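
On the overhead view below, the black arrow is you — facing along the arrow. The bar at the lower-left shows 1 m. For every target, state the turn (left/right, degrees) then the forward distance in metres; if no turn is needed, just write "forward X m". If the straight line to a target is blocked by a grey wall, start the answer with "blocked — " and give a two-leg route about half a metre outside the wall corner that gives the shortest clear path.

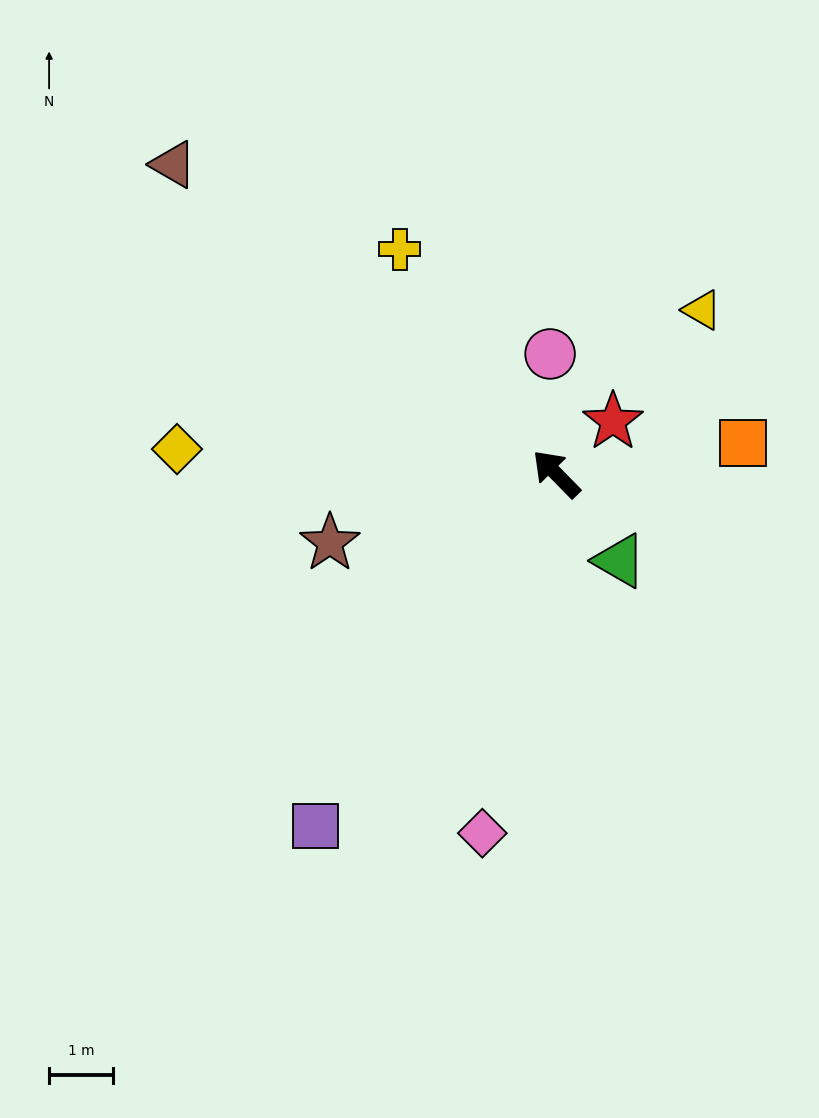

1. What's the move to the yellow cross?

turn right 10°, forward 4.3 m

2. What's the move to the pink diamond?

turn left 124°, forward 5.8 m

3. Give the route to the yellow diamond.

turn left 42°, forward 6.0 m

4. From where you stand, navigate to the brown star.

turn left 63°, forward 3.7 m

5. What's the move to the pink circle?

turn right 42°, forward 1.9 m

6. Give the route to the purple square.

turn left 101°, forward 6.7 m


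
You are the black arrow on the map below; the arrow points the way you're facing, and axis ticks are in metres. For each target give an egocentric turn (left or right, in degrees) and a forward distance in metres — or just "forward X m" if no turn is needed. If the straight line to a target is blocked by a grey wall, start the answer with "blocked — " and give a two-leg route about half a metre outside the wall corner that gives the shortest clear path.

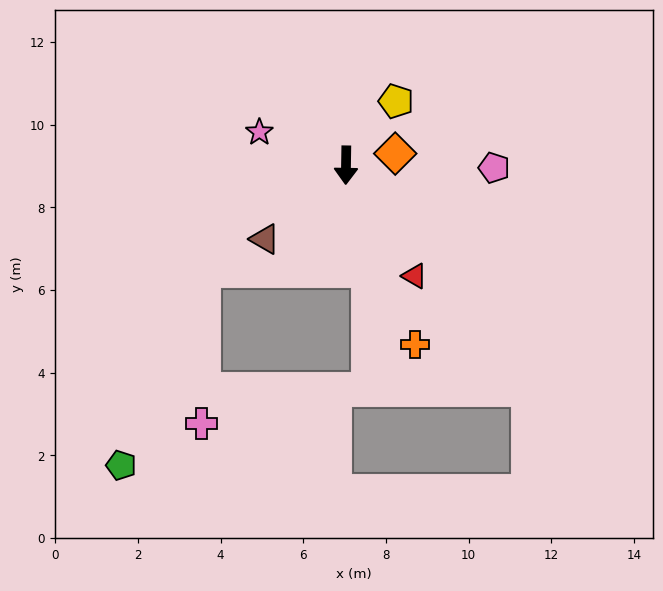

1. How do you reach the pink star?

turn right 110°, forward 2.2 m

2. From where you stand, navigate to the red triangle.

turn left 33°, forward 3.2 m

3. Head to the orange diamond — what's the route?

turn left 104°, forward 1.2 m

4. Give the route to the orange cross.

turn left 22°, forward 4.6 m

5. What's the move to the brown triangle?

turn right 47°, forward 2.7 m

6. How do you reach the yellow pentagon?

turn left 143°, forward 2.0 m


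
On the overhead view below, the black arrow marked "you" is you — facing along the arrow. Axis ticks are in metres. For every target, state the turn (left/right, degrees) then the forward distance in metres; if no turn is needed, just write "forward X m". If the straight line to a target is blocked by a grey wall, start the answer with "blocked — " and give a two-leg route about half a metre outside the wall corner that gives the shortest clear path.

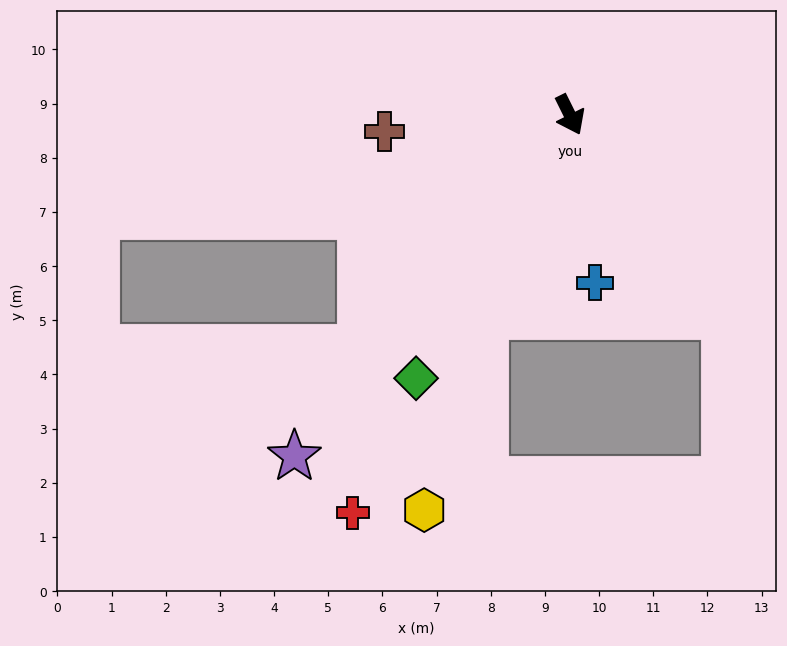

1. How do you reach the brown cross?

turn right 111°, forward 3.4 m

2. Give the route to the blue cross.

turn right 18°, forward 3.1 m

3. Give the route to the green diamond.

turn right 57°, forward 5.6 m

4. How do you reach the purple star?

turn right 65°, forward 8.1 m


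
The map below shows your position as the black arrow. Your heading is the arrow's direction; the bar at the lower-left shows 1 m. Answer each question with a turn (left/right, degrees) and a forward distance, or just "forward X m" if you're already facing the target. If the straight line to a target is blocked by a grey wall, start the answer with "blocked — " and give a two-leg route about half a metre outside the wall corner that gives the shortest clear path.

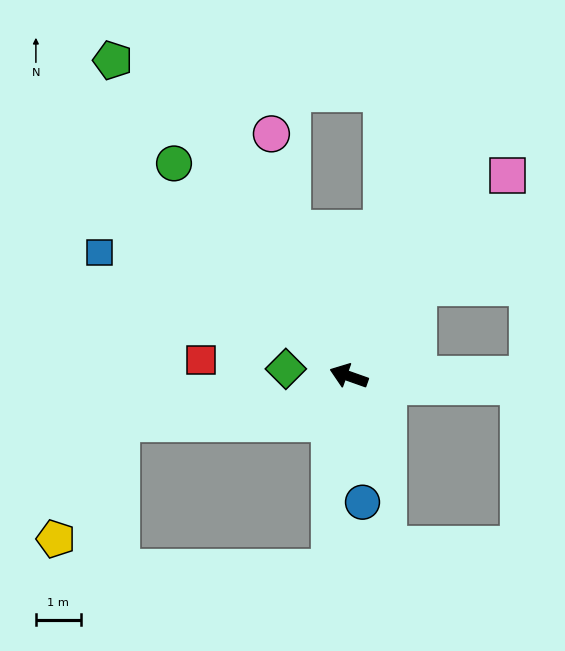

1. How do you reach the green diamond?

turn left 13°, forward 1.4 m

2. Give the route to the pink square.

turn right 109°, forward 5.7 m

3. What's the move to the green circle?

turn right 31°, forward 6.2 m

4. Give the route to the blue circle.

turn left 116°, forward 2.8 m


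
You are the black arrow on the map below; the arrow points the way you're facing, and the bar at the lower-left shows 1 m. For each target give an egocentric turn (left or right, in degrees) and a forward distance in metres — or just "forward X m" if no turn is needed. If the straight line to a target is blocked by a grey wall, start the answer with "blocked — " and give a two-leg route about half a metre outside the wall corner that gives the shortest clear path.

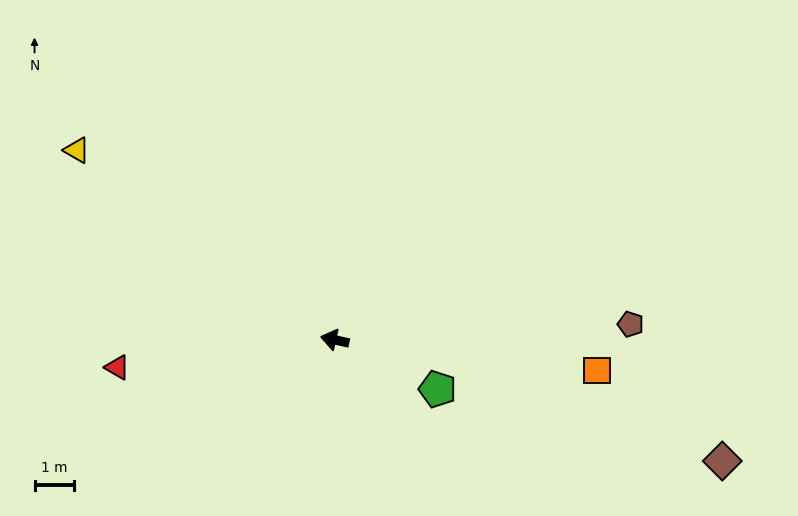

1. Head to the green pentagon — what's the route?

turn left 167°, forward 2.9 m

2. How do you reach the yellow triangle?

turn right 24°, forward 8.2 m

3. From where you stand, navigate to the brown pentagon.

turn right 165°, forward 7.6 m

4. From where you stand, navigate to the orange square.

turn right 174°, forward 6.7 m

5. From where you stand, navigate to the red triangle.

turn left 20°, forward 5.6 m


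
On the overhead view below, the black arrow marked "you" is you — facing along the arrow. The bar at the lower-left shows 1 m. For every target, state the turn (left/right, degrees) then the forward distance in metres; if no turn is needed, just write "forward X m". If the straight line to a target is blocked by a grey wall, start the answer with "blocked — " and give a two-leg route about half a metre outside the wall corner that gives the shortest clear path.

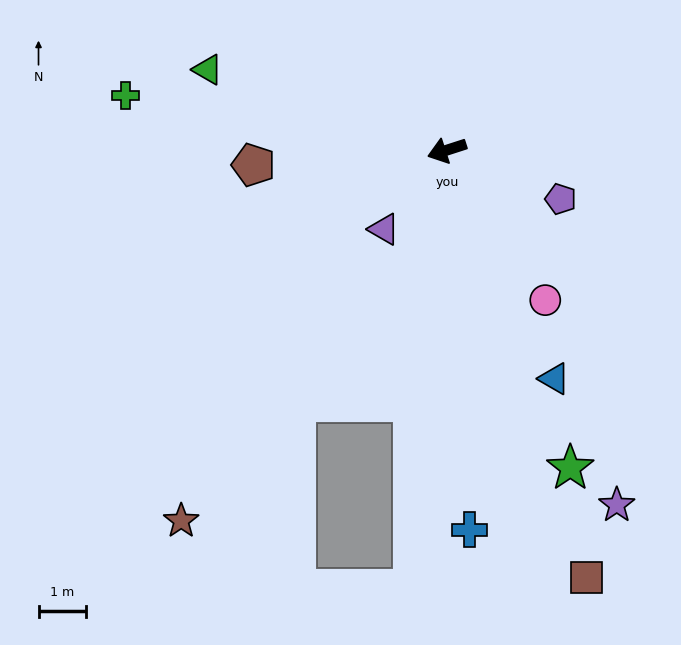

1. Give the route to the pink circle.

turn left 105°, forward 3.8 m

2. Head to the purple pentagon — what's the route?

turn left 139°, forward 2.6 m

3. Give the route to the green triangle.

turn right 37°, forward 5.3 m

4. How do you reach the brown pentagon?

turn right 14°, forward 4.1 m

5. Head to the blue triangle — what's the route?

turn left 97°, forward 5.3 m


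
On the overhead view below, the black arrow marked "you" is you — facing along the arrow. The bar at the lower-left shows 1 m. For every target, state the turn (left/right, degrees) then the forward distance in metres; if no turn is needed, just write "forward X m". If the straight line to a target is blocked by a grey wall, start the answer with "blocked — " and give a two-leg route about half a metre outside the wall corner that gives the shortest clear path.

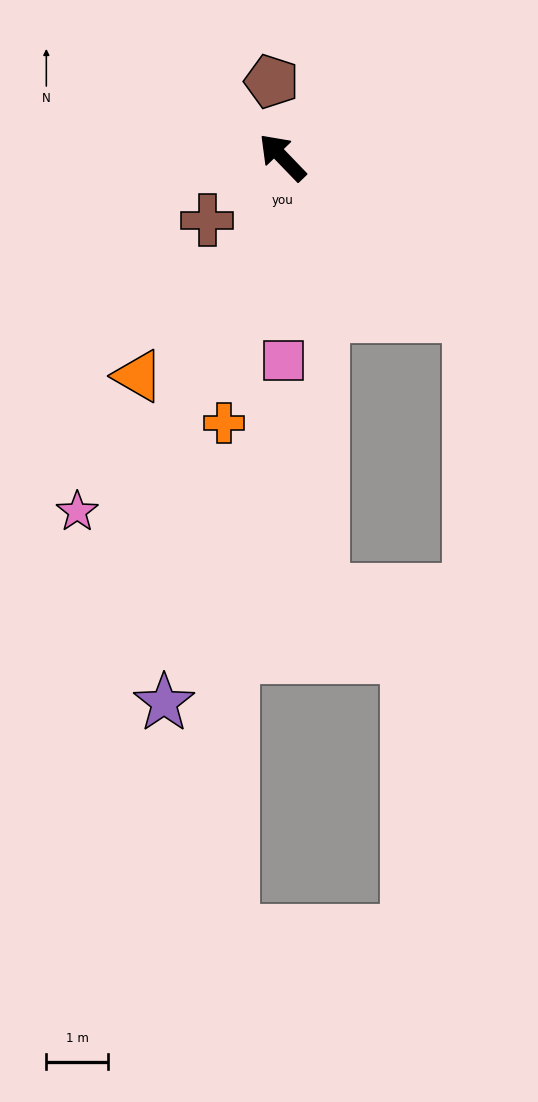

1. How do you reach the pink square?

turn left 136°, forward 3.3 m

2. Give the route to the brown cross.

turn left 86°, forward 1.6 m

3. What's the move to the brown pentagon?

turn right 36°, forward 1.2 m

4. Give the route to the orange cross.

turn left 124°, forward 4.4 m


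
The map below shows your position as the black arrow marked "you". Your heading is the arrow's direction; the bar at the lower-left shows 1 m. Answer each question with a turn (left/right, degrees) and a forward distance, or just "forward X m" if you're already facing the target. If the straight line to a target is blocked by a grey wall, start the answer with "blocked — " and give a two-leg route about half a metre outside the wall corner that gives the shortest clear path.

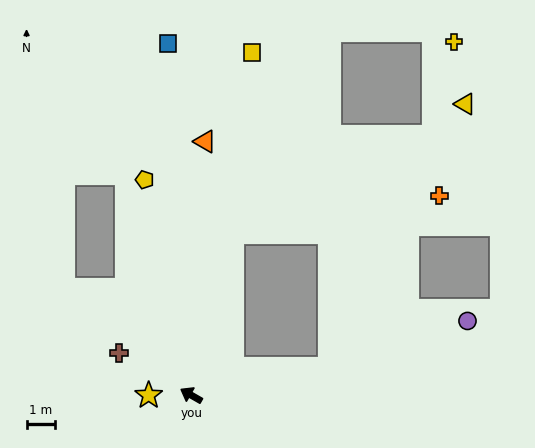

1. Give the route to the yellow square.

turn right 70°, forward 12.3 m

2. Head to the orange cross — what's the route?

blocked — turn right 75°, forward 6.0 m, then turn right 65°, forward 7.4 m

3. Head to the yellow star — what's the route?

turn left 30°, forward 1.5 m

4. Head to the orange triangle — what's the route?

turn right 63°, forward 9.0 m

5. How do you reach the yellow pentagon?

turn right 48°, forward 7.8 m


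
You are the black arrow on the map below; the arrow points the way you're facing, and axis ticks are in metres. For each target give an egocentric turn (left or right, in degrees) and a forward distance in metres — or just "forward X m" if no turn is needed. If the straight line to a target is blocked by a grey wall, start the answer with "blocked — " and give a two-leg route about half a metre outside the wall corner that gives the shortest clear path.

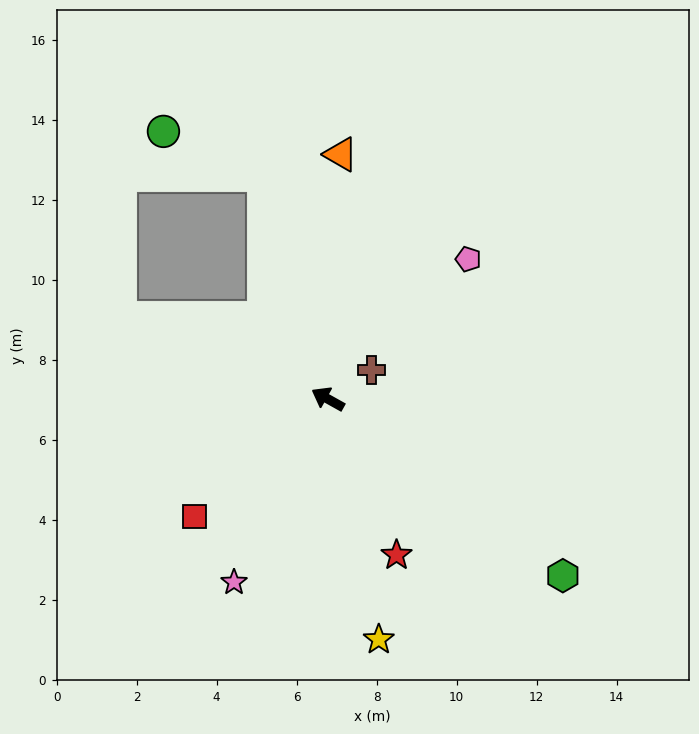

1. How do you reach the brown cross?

turn right 117°, forward 1.3 m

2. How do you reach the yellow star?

turn left 131°, forward 6.1 m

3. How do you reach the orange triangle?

turn right 64°, forward 6.1 m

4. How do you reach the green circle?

blocked — turn right 45°, forward 5.8 m, then turn left 51°, forward 2.7 m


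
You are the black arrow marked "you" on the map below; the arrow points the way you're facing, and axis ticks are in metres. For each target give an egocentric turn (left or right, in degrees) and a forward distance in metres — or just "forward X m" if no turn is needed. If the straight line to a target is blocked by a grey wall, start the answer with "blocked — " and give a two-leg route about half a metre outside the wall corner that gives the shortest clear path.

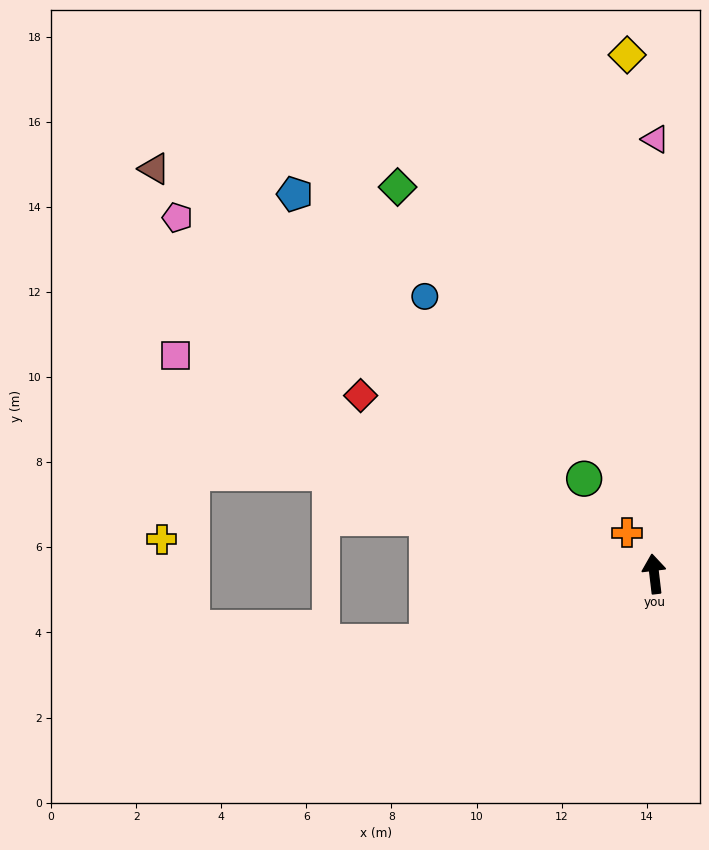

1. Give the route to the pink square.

turn left 59°, forward 12.4 m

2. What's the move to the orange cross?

turn left 26°, forward 1.2 m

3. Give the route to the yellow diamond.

turn right 4°, forward 12.2 m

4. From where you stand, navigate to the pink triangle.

turn right 7°, forward 10.2 m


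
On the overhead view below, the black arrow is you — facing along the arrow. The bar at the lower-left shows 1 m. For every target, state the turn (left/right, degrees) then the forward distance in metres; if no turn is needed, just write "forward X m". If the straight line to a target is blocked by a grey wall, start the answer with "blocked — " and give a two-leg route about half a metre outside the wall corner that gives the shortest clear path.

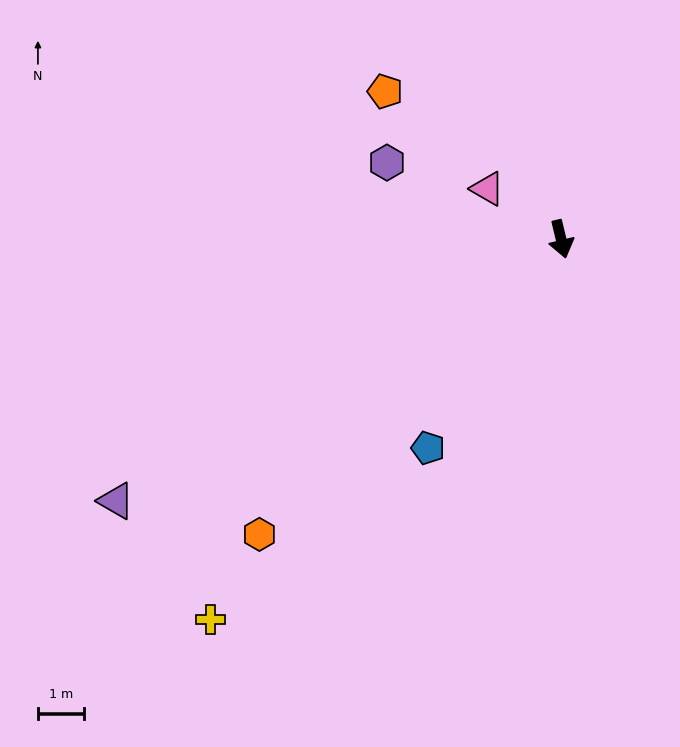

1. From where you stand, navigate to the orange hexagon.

turn right 59°, forward 9.1 m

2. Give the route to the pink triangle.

turn right 138°, forward 1.9 m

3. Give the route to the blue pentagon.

turn right 46°, forward 5.3 m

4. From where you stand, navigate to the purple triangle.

turn right 73°, forward 11.1 m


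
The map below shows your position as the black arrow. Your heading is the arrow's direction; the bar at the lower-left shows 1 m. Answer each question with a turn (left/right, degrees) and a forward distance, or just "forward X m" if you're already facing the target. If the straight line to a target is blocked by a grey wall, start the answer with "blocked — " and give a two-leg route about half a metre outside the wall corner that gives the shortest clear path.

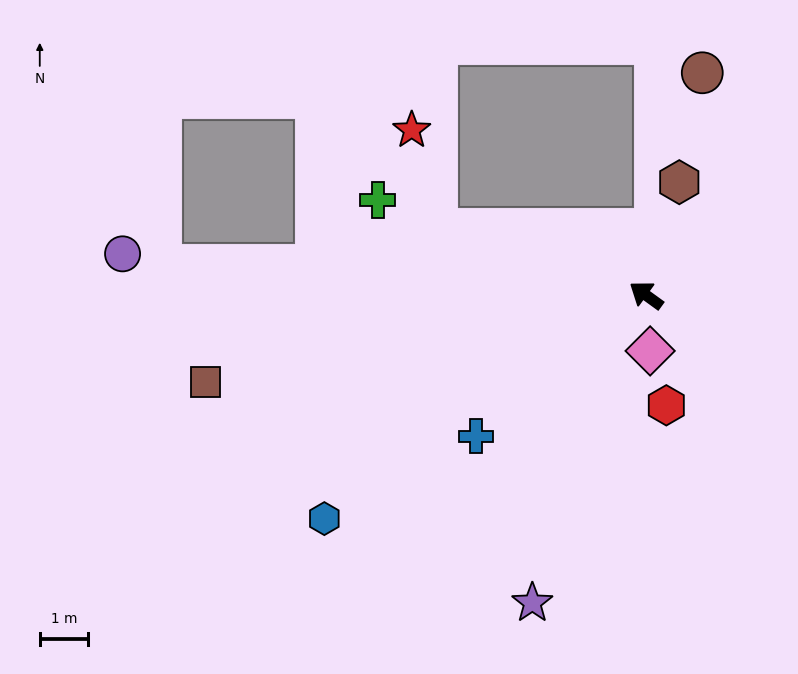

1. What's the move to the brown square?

turn left 47°, forward 9.3 m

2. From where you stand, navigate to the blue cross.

turn left 76°, forward 4.6 m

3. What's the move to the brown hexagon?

turn right 70°, forward 2.4 m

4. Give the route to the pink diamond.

turn left 130°, forward 1.2 m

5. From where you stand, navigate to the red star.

blocked — turn left 18°, forward 4.5 m, then turn right 58°, forward 2.1 m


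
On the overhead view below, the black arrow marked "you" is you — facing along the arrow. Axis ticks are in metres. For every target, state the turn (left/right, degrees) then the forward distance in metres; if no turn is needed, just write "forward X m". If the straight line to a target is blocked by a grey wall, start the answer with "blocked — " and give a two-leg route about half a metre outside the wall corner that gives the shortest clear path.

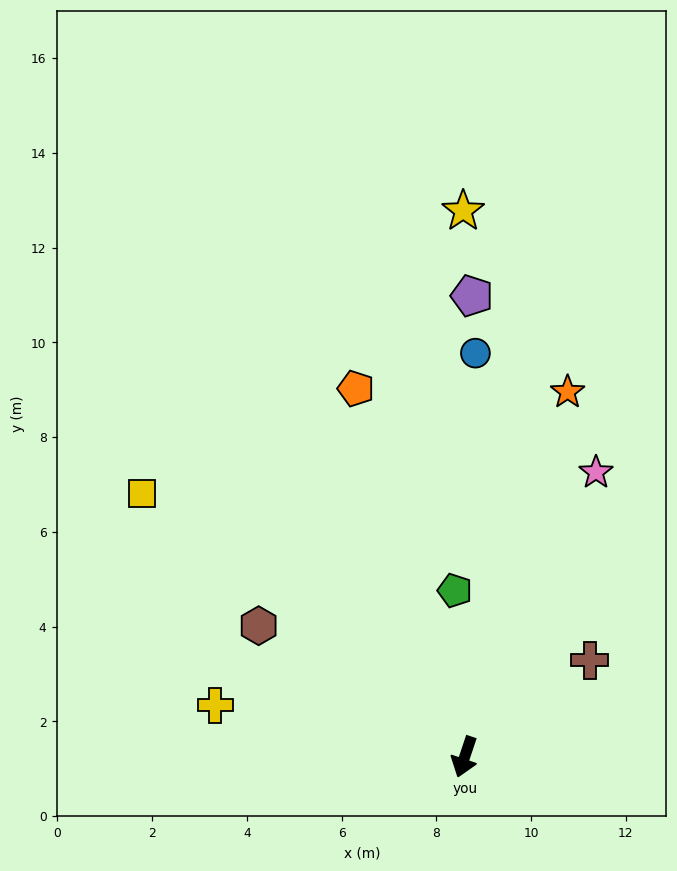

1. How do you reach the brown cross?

turn left 146°, forward 3.3 m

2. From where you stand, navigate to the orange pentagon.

turn right 145°, forward 8.1 m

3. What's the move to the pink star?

turn left 174°, forward 6.6 m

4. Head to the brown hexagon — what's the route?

turn right 104°, forward 5.2 m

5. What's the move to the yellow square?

turn right 111°, forward 8.8 m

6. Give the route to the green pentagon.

turn right 158°, forward 3.5 m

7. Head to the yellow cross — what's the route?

turn right 83°, forward 5.4 m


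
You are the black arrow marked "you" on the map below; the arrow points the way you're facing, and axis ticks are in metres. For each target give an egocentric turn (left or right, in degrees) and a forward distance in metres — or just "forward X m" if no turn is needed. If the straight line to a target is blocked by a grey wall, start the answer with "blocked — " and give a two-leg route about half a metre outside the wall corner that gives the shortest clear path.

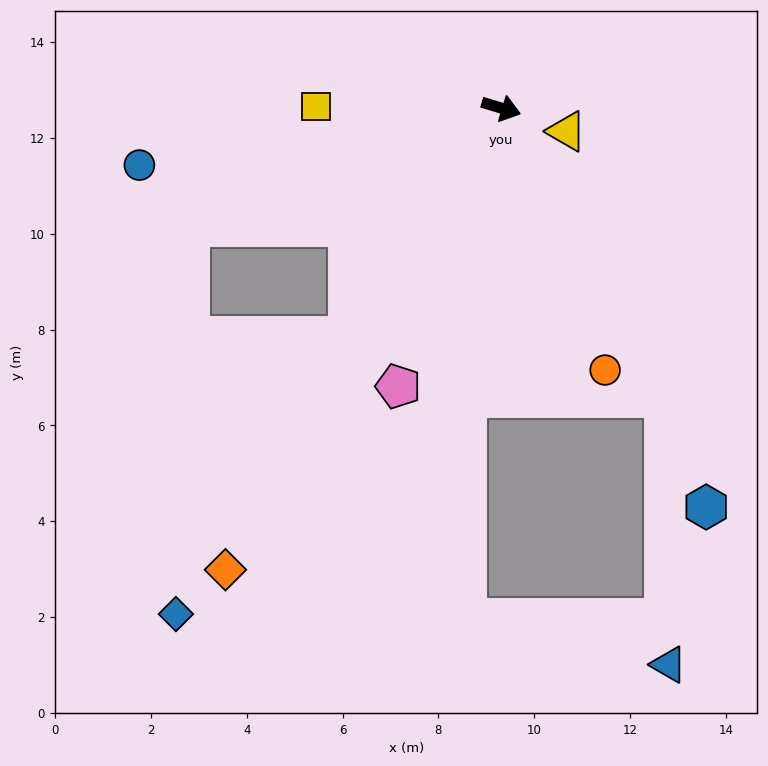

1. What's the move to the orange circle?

turn right 51°, forward 5.9 m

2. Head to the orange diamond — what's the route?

turn right 104°, forward 11.2 m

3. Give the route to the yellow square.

turn right 164°, forward 3.9 m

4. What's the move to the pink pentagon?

turn right 93°, forward 6.2 m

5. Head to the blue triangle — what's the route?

blocked — turn right 44°, forward 6.9 m, then turn right 28°, forward 5.6 m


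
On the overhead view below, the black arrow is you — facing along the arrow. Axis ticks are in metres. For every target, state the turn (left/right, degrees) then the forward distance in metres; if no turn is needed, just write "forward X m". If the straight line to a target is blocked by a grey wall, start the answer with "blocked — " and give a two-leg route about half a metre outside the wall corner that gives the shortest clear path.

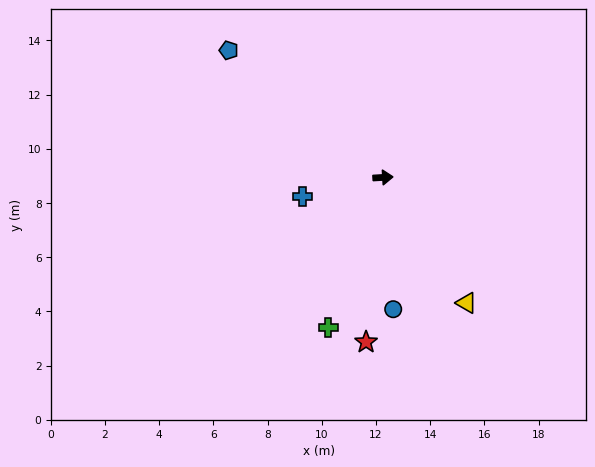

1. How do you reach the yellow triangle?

turn right 60°, forward 5.6 m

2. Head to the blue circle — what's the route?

turn right 89°, forward 4.9 m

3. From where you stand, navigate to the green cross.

turn right 113°, forward 5.9 m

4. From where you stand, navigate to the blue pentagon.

turn left 137°, forward 7.4 m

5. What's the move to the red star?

turn right 99°, forward 6.1 m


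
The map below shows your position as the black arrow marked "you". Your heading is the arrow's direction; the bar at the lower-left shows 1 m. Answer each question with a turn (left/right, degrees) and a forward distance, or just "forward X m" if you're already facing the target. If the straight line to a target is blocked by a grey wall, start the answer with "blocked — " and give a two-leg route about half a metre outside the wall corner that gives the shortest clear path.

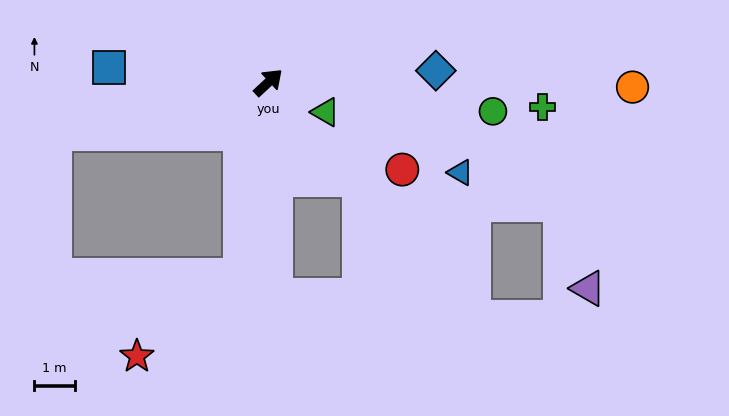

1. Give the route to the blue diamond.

turn right 39°, forward 4.2 m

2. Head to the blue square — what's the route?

turn left 132°, forward 4.0 m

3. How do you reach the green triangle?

turn right 70°, forward 1.6 m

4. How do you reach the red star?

blocked — turn right 141°, forward 4.8 m, then turn right 44°, forward 3.2 m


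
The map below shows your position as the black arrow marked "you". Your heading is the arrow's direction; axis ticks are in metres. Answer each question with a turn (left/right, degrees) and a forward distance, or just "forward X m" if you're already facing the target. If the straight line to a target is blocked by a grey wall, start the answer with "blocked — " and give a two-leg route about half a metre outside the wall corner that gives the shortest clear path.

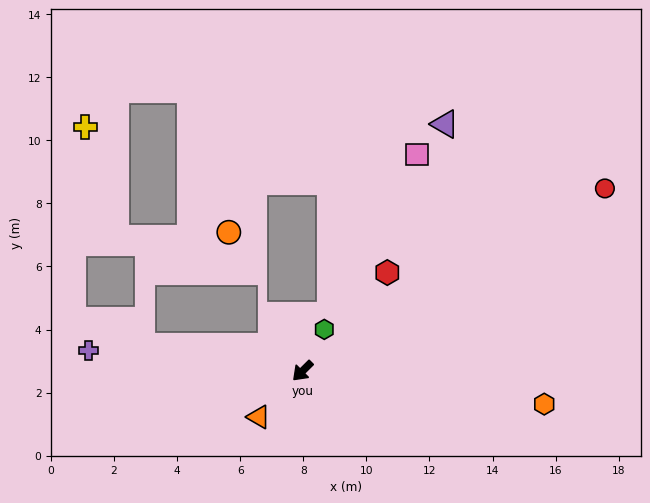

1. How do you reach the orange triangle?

forward 2.0 m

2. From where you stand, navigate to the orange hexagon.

turn left 127°, forward 7.7 m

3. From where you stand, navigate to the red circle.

turn left 166°, forward 11.2 m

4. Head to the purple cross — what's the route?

turn right 50°, forward 6.8 m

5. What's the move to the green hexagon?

turn right 162°, forward 1.5 m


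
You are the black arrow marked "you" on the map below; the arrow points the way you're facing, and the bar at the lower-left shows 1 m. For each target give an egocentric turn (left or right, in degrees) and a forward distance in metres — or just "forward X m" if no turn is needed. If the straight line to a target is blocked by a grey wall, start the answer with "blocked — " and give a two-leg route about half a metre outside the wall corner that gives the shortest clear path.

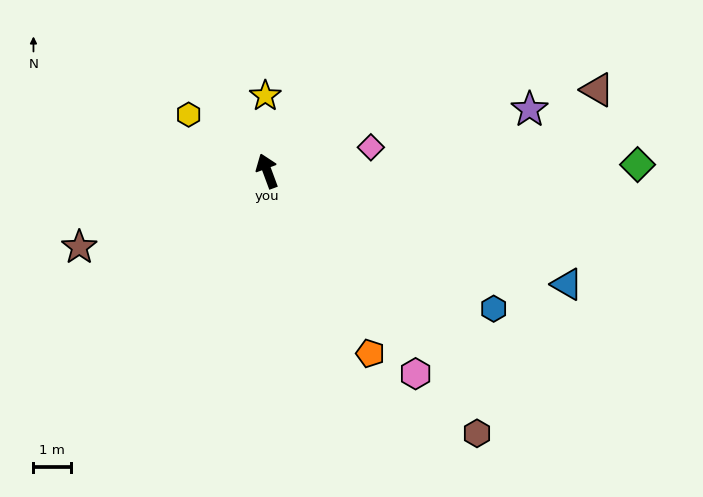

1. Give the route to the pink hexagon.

turn right 164°, forward 6.6 m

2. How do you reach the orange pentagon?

turn right 171°, forward 5.5 m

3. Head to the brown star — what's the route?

turn left 92°, forward 5.3 m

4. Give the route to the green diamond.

turn right 109°, forward 9.8 m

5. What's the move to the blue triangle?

turn right 131°, forward 8.5 m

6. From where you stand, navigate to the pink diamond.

turn right 97°, forward 2.8 m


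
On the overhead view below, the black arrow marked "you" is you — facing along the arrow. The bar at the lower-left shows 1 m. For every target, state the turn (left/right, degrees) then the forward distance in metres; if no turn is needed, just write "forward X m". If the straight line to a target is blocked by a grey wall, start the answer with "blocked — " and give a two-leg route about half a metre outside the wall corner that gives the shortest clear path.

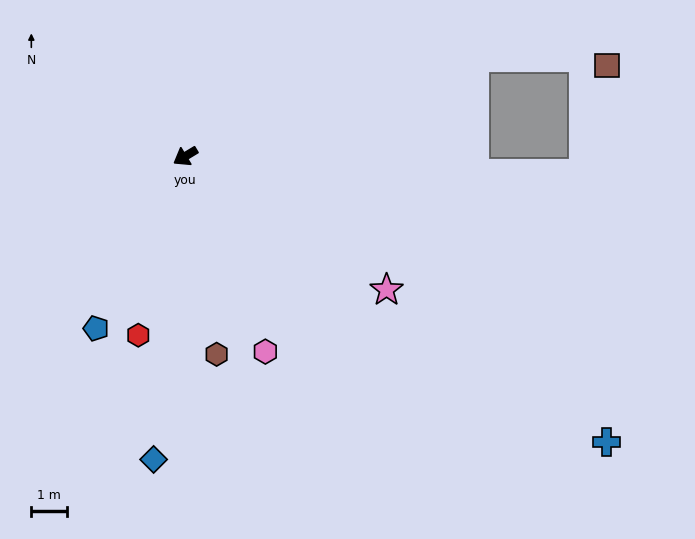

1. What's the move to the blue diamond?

turn left 53°, forward 8.5 m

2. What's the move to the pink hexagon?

turn left 81°, forward 5.9 m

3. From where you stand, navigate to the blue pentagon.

turn left 31°, forward 5.4 m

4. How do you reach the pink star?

turn left 115°, forward 6.7 m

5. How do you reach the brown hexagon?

turn left 68°, forward 5.6 m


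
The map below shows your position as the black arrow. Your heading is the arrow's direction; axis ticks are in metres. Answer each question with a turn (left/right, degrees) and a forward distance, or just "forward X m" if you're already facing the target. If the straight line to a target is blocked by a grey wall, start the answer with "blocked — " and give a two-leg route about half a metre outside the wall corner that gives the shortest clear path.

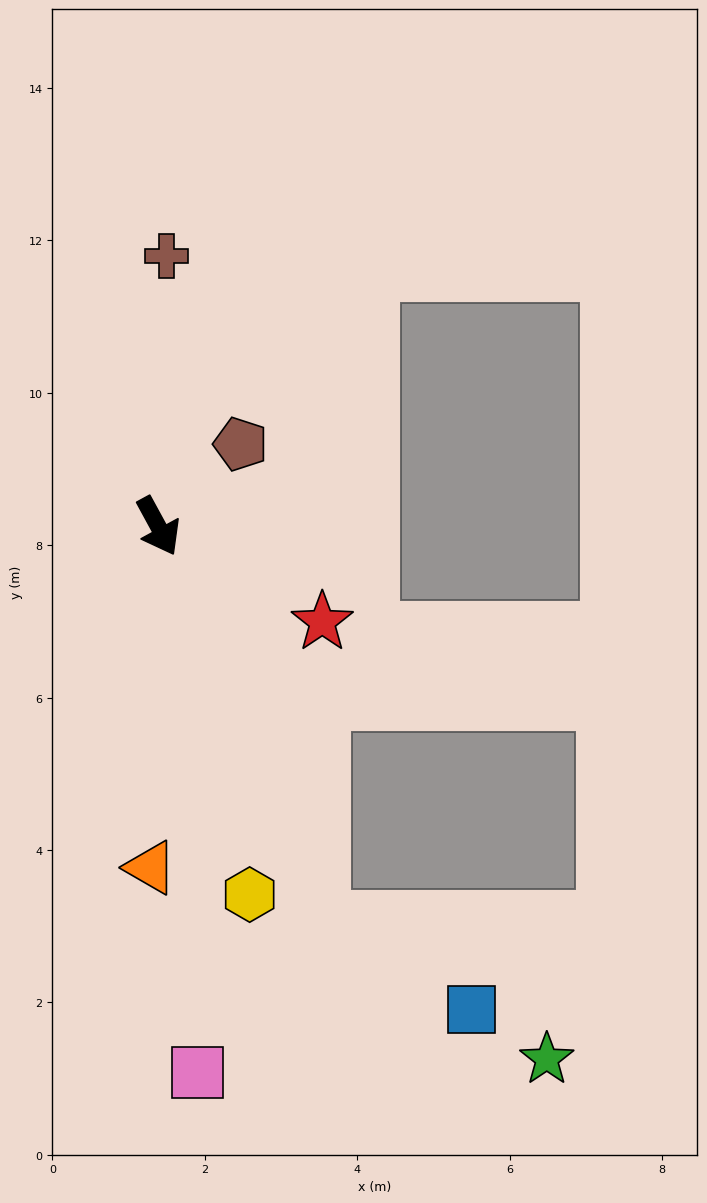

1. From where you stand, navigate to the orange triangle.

turn right 30°, forward 4.5 m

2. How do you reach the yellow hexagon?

turn right 15°, forward 5.0 m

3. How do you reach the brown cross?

turn left 150°, forward 3.6 m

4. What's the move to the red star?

turn left 31°, forward 2.5 m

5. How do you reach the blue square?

blocked — turn right 7°, forward 5.6 m, then turn left 39°, forward 2.3 m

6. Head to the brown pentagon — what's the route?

turn left 106°, forward 1.5 m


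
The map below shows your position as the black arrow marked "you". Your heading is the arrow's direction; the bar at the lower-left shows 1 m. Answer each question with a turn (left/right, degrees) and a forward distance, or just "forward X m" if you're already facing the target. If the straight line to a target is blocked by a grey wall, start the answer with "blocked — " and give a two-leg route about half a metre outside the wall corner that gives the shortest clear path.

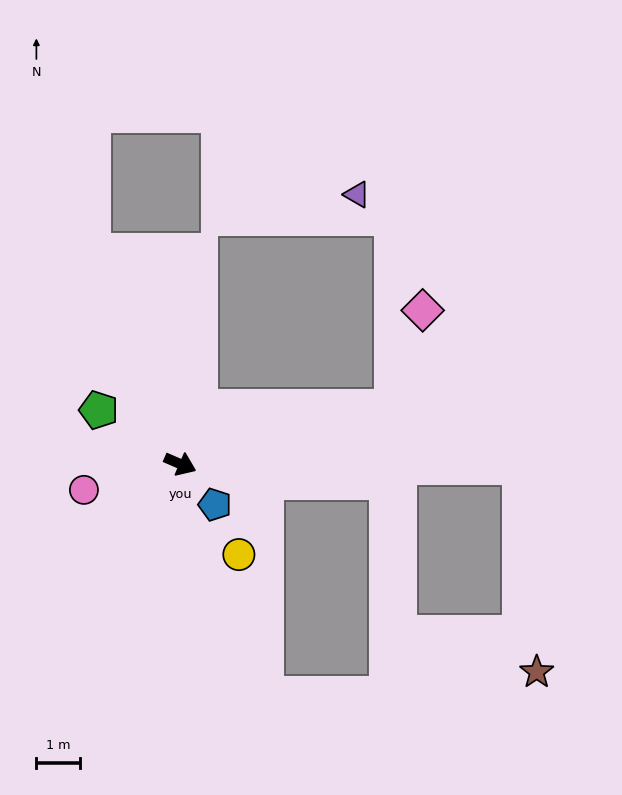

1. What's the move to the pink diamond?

blocked — turn left 38°, forward 5.0 m, then turn left 58°, forward 2.3 m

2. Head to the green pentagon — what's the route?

turn left 170°, forward 2.2 m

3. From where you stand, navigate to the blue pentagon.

turn right 26°, forward 1.2 m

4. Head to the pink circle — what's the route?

turn right 142°, forward 2.3 m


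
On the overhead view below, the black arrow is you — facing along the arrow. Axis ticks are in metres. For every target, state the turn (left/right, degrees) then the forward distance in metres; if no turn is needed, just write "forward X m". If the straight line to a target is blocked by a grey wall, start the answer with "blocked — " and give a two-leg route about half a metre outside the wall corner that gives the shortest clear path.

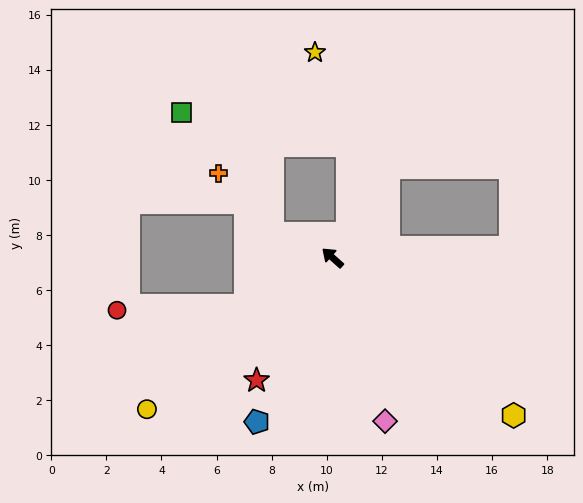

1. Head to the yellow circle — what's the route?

turn left 81°, forward 8.7 m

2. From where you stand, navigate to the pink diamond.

turn left 150°, forward 6.2 m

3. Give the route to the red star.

turn left 100°, forward 5.2 m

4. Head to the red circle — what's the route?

blocked — turn left 71°, forward 3.6 m, then turn right 27°, forward 4.7 m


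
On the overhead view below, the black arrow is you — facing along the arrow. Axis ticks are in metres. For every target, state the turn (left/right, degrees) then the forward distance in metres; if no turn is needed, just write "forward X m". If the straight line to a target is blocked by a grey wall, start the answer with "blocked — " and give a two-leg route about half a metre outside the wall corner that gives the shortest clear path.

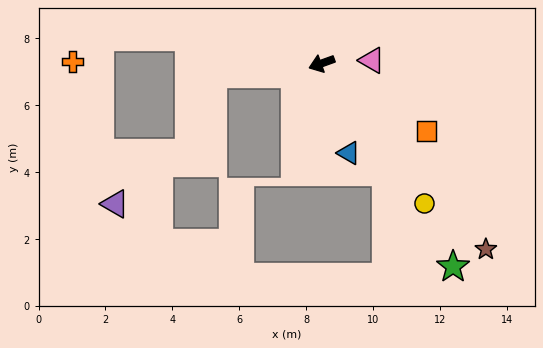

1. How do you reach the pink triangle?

turn left 164°, forward 1.5 m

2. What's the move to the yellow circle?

turn left 106°, forward 5.2 m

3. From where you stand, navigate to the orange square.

turn left 127°, forward 3.7 m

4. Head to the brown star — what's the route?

turn left 112°, forward 7.4 m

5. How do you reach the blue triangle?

turn left 87°, forward 2.8 m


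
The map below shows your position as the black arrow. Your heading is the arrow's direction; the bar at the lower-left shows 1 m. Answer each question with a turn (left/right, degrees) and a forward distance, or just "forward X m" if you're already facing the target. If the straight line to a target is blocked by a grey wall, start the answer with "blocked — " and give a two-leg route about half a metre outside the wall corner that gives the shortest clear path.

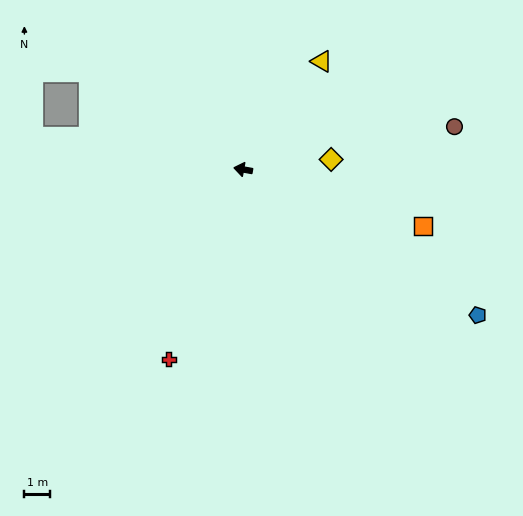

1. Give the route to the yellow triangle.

turn right 116°, forward 5.2 m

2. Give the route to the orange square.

turn left 173°, forward 7.3 m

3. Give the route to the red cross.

turn left 79°, forward 7.9 m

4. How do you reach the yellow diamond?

turn right 163°, forward 3.4 m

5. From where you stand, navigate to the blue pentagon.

turn left 158°, forward 10.6 m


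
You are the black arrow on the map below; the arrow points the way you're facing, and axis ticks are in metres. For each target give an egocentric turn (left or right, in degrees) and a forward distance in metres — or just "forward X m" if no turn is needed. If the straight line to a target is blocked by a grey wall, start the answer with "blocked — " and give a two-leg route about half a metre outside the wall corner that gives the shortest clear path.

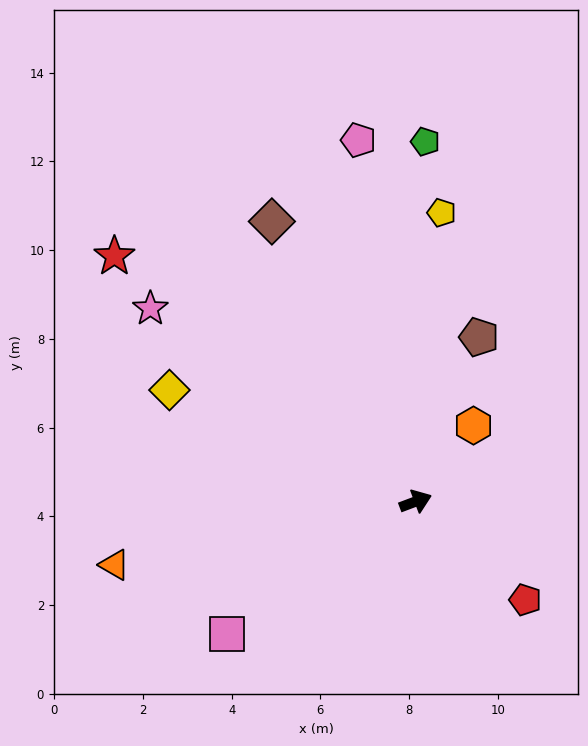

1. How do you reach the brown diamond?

turn left 97°, forward 7.1 m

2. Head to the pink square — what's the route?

turn right 166°, forward 5.2 m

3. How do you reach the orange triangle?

turn left 171°, forward 6.9 m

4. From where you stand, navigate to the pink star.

turn left 123°, forward 7.4 m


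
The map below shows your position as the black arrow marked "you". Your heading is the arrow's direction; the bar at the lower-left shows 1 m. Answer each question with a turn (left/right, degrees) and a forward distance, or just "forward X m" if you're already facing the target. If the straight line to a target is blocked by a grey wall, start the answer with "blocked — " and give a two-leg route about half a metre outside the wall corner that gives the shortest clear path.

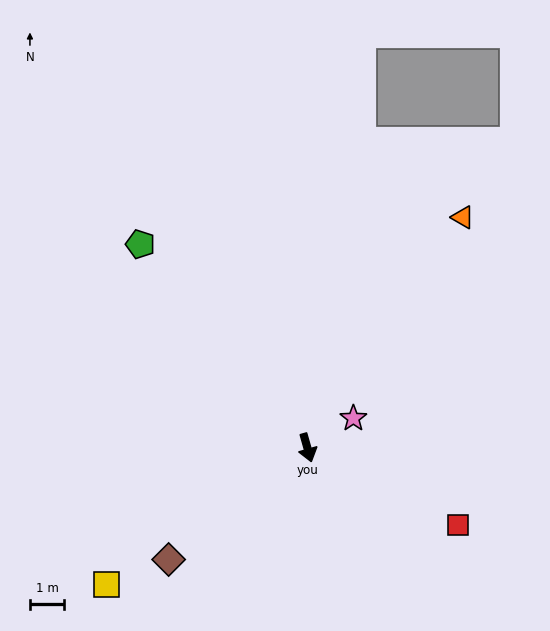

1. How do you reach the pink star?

turn left 107°, forward 1.6 m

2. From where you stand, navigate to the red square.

turn left 47°, forward 5.0 m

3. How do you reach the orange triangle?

turn left 130°, forward 8.1 m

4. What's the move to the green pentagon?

turn right 156°, forward 7.7 m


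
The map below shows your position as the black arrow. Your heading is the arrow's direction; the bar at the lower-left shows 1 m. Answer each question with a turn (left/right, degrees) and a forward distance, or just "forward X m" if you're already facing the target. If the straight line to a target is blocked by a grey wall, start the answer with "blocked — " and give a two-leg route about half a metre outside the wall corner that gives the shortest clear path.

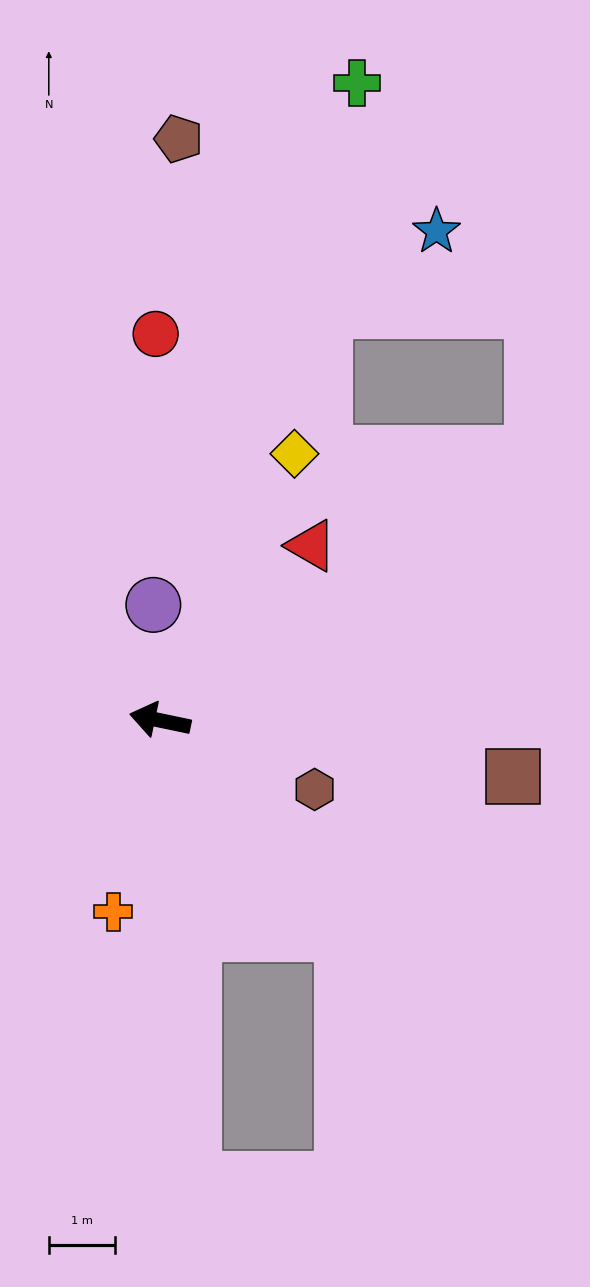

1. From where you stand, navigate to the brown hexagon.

turn left 168°, forward 2.6 m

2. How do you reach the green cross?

turn right 95°, forward 10.1 m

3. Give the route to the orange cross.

turn left 88°, forward 3.0 m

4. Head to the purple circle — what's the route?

turn right 75°, forward 1.7 m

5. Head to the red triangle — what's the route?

turn right 119°, forward 3.5 m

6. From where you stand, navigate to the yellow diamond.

turn right 105°, forward 4.5 m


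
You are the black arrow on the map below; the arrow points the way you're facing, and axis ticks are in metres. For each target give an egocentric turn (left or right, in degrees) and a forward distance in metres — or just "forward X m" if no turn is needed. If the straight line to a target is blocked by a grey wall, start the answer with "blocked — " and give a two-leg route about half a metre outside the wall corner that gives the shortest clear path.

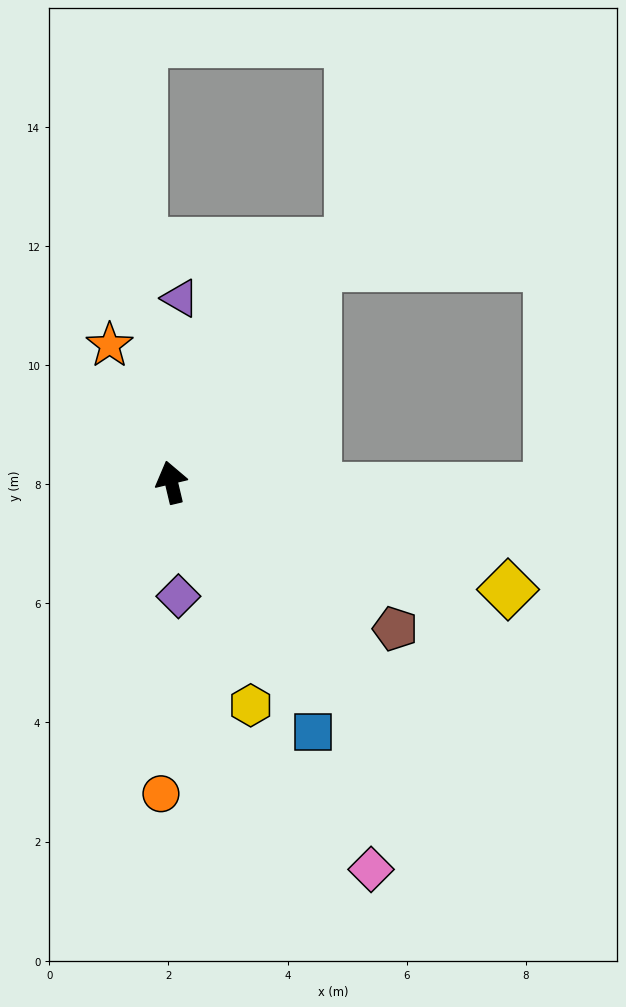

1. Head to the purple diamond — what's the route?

turn left 170°, forward 1.9 m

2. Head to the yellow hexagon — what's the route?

turn right 174°, forward 4.0 m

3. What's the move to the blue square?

turn right 164°, forward 4.8 m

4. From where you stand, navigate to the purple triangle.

turn right 16°, forward 3.1 m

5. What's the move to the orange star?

turn left 11°, forward 2.5 m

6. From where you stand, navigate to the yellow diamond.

turn right 121°, forward 5.9 m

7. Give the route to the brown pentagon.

turn right 137°, forward 4.5 m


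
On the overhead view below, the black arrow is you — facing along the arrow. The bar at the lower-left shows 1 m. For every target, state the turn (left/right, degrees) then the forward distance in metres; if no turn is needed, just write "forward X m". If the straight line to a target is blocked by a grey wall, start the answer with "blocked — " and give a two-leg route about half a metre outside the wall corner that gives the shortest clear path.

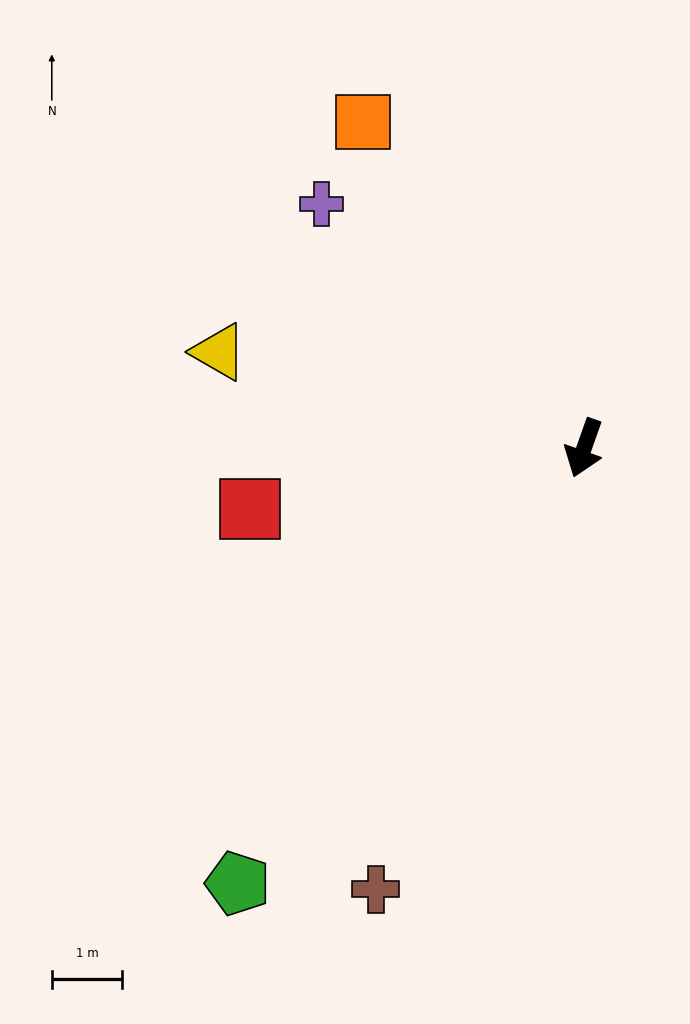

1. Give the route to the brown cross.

turn right 6°, forward 6.9 m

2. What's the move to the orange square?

turn right 126°, forward 5.6 m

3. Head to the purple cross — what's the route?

turn right 113°, forward 5.1 m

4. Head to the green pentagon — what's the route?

turn right 19°, forward 7.9 m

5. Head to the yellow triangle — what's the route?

turn right 85°, forward 5.3 m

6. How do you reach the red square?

turn right 60°, forward 4.8 m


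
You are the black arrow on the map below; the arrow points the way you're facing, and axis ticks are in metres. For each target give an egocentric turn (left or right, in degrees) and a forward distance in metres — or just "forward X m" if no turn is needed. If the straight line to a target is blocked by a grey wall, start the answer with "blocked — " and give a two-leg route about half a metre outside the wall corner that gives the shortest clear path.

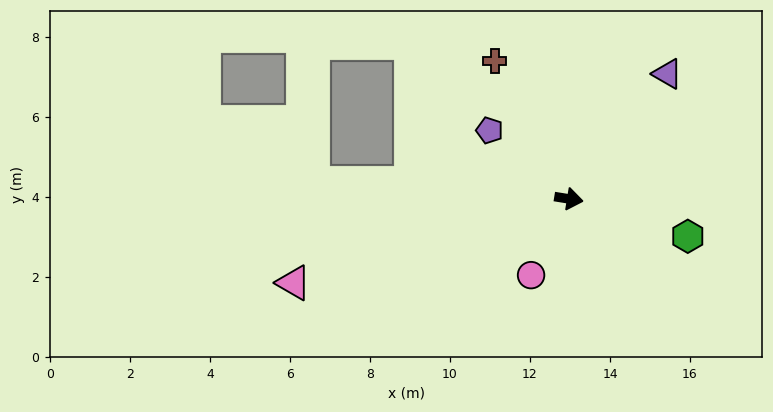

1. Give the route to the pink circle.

turn right 107°, forward 2.1 m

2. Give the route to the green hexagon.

turn right 8°, forward 3.1 m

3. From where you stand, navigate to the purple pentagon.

turn left 148°, forward 2.6 m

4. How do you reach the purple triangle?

turn left 61°, forward 4.0 m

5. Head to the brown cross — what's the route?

turn left 127°, forward 3.9 m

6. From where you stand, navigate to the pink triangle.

turn right 154°, forward 7.2 m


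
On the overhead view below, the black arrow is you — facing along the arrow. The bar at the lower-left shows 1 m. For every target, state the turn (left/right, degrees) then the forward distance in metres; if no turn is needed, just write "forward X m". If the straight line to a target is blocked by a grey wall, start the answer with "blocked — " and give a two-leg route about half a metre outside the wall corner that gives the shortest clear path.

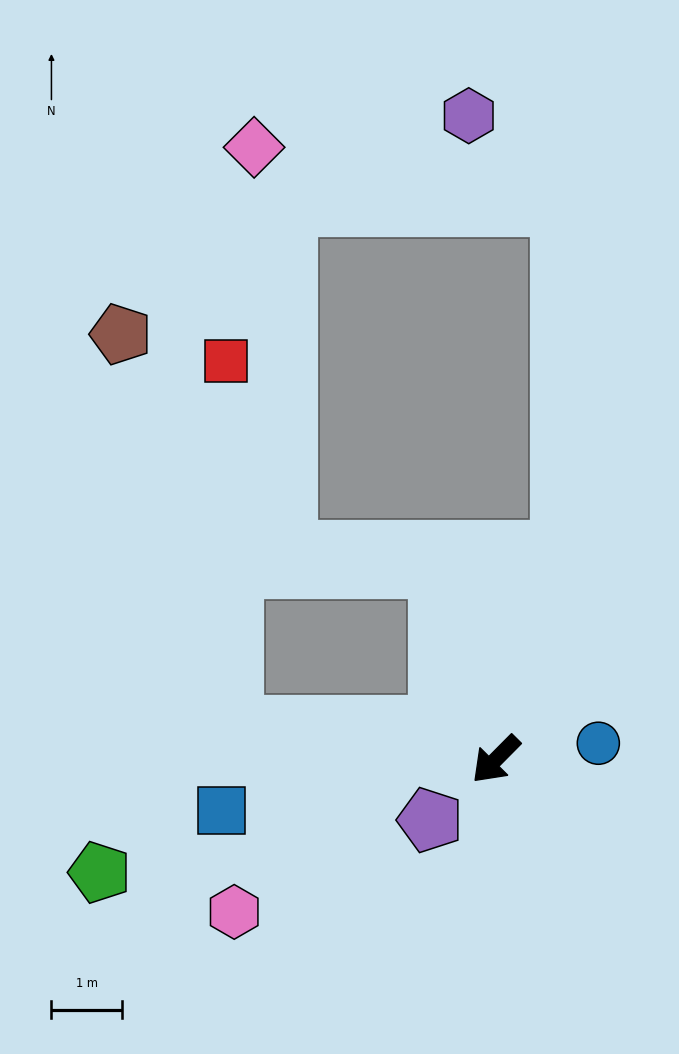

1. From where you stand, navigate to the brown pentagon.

blocked — turn right 53°, forward 3.8 m, then turn right 66°, forward 5.8 m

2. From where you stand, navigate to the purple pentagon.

turn right 3°, forward 1.3 m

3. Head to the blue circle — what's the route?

turn left 144°, forward 1.5 m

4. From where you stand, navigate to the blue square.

turn right 35°, forward 4.0 m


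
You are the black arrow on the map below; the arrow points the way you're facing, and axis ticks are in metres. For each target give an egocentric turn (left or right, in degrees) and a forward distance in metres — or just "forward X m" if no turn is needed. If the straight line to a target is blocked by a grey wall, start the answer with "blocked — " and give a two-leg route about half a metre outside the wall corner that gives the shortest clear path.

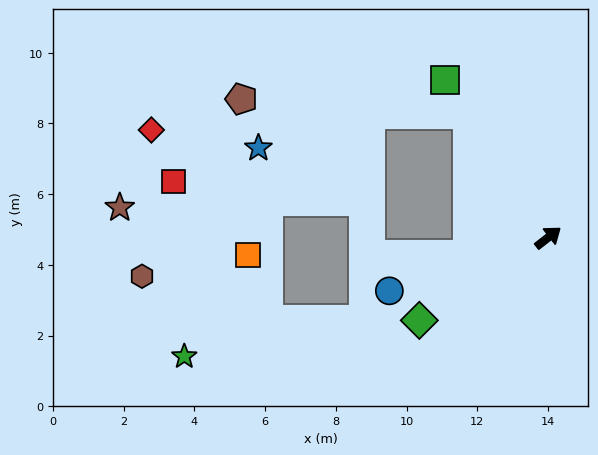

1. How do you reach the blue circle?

turn left 161°, forward 4.7 m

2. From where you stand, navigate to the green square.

turn left 85°, forward 5.3 m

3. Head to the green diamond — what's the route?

turn left 175°, forward 4.3 m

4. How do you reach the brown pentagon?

blocked — turn left 85°, forward 4.2 m, then turn left 53°, forward 6.4 m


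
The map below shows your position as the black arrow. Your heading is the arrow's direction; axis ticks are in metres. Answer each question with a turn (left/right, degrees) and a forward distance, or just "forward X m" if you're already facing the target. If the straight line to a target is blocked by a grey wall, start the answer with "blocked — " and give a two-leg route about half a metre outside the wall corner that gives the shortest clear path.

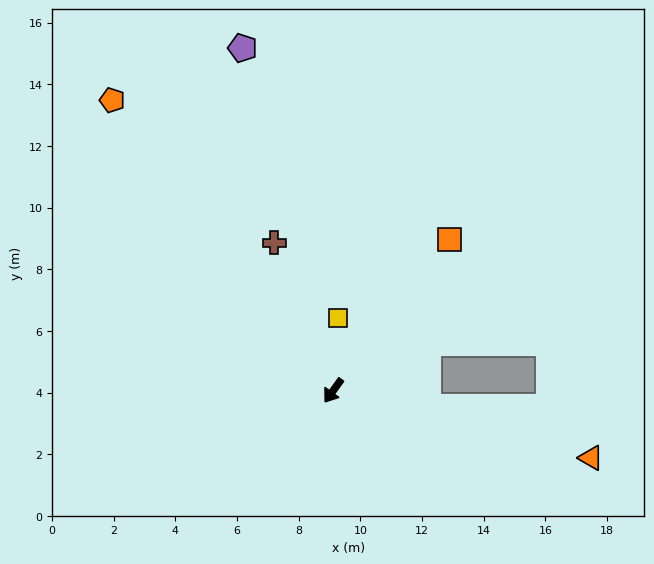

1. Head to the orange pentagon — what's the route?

turn right 107°, forward 11.8 m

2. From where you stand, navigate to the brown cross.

turn right 123°, forward 5.2 m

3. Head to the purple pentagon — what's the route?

turn right 130°, forward 11.5 m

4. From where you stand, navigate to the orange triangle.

turn left 111°, forward 8.6 m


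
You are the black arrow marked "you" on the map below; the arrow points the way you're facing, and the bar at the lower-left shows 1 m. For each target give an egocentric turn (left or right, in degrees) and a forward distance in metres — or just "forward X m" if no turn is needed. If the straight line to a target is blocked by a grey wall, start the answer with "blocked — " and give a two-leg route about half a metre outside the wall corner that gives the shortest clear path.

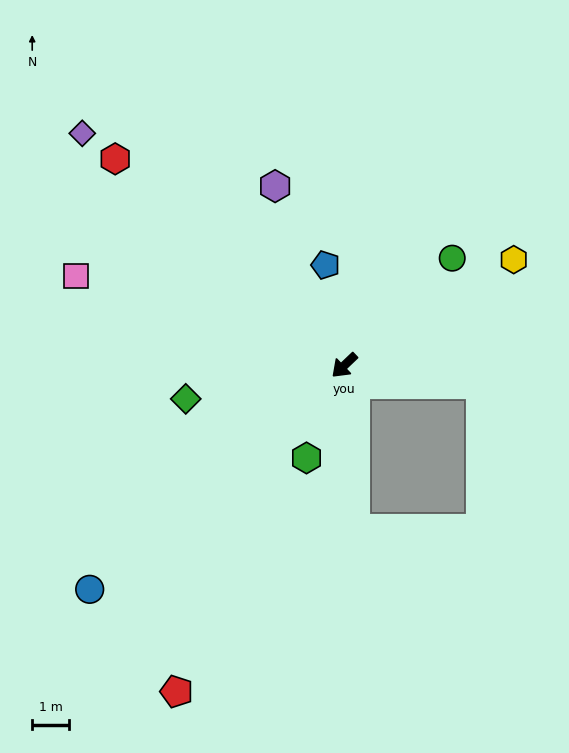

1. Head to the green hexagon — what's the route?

turn left 24°, forward 2.7 m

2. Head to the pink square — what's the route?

turn right 62°, forward 7.6 m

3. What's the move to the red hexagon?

turn right 86°, forward 8.3 m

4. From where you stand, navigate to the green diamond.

turn right 32°, forward 4.4 m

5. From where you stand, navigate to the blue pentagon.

turn right 123°, forward 2.7 m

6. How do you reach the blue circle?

turn right 2°, forward 9.1 m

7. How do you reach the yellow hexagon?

turn left 168°, forward 5.4 m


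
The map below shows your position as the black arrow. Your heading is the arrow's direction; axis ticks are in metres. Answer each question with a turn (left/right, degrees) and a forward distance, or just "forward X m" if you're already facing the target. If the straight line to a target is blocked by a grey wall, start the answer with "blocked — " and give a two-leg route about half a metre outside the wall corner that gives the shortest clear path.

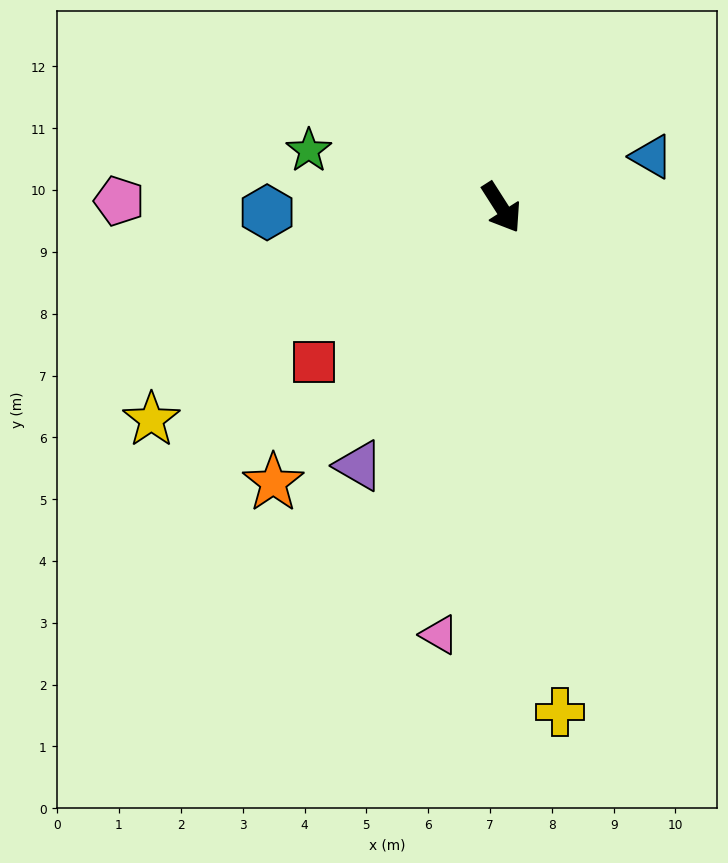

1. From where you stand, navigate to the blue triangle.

turn left 76°, forward 2.6 m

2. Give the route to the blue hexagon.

turn right 121°, forward 3.8 m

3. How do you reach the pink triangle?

turn right 41°, forward 7.0 m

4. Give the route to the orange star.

turn right 72°, forward 5.8 m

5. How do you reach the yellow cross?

turn right 26°, forward 8.2 m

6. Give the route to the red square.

turn right 83°, forward 3.9 m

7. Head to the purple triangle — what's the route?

turn right 61°, forward 4.8 m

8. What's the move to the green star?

turn right 139°, forward 3.2 m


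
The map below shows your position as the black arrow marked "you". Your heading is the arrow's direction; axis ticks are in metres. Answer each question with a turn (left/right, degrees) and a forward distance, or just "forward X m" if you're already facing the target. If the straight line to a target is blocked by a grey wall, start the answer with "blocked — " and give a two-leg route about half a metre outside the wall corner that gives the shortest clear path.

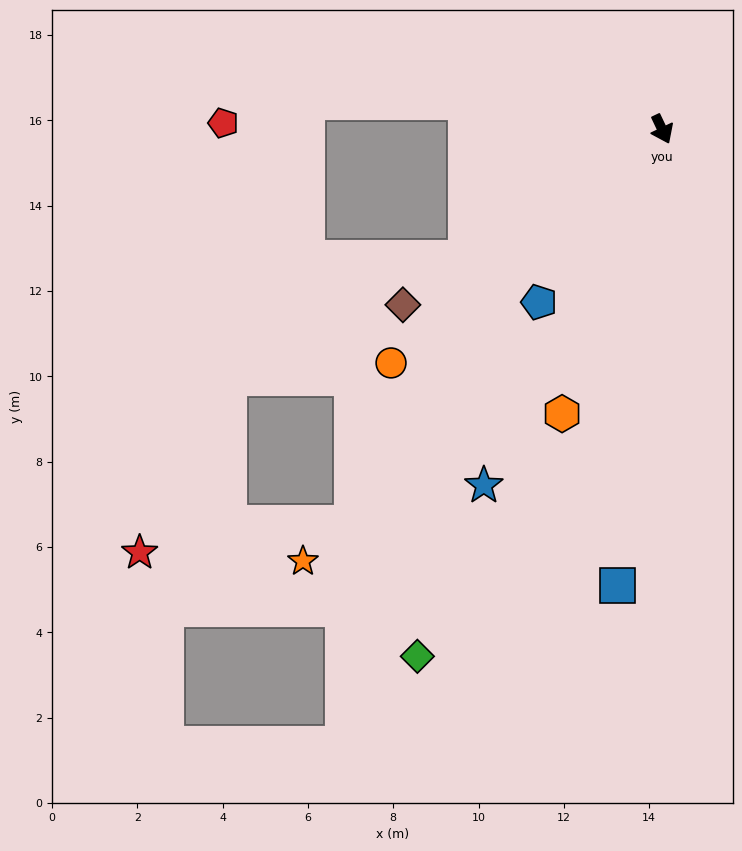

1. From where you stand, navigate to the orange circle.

turn right 75°, forward 8.4 m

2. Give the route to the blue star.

turn right 52°, forward 9.3 m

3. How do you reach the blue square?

turn right 31°, forward 10.7 m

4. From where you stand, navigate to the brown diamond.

turn right 81°, forward 7.3 m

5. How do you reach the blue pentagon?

turn right 61°, forward 5.0 m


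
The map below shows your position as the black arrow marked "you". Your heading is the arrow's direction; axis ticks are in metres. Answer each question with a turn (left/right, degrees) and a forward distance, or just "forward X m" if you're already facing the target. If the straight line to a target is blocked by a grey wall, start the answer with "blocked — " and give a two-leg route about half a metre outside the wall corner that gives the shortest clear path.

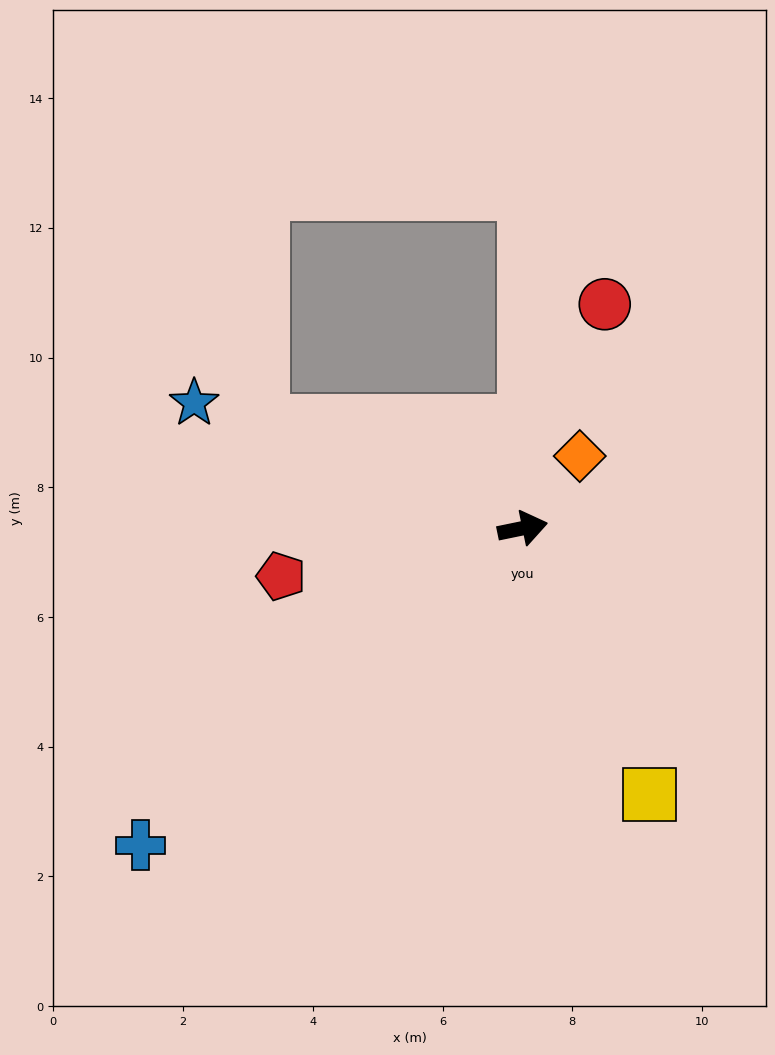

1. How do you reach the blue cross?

turn right 152°, forward 7.7 m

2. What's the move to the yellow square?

turn right 76°, forward 4.5 m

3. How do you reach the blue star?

turn left 147°, forward 5.4 m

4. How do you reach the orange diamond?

turn left 40°, forward 1.4 m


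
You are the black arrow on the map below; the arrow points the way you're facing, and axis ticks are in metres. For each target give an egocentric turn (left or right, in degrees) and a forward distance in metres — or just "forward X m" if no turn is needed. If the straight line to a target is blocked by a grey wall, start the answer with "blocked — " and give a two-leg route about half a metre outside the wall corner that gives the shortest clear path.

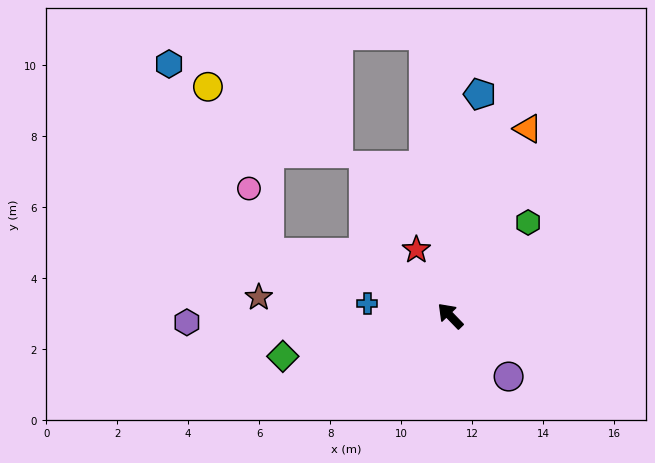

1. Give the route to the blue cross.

turn left 37°, forward 2.4 m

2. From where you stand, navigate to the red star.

turn right 17°, forward 2.1 m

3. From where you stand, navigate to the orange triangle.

turn right 67°, forward 5.7 m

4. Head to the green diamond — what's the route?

turn left 60°, forward 4.9 m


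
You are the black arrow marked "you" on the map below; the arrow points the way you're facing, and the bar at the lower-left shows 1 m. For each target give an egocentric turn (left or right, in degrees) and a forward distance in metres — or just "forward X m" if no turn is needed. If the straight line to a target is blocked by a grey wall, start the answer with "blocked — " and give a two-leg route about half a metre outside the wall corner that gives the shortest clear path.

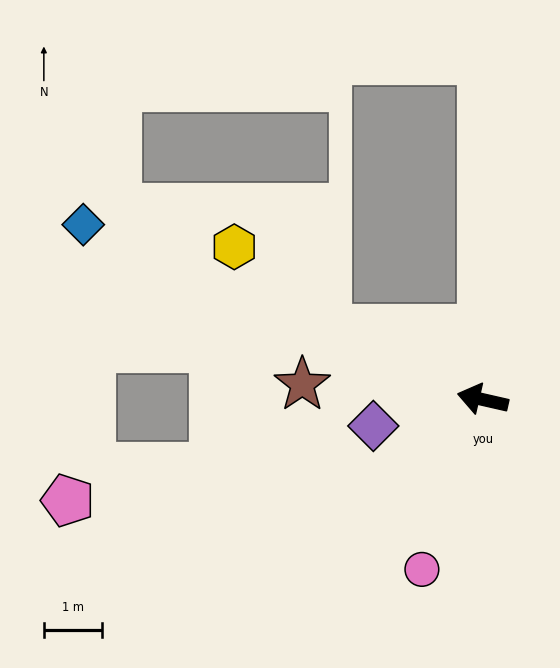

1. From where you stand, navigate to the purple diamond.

turn left 26°, forward 2.0 m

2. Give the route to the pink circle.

turn left 83°, forward 3.1 m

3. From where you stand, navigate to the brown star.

turn left 8°, forward 3.1 m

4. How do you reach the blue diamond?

turn right 11°, forward 7.6 m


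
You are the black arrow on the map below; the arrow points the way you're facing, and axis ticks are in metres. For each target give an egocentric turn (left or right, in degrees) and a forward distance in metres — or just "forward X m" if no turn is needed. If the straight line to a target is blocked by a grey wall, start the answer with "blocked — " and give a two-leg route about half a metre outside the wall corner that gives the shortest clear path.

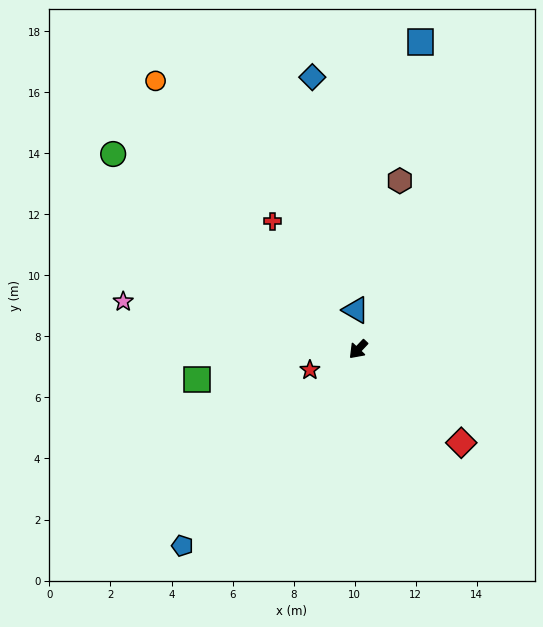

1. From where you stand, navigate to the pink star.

turn right 58°, forward 7.9 m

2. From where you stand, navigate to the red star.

turn right 24°, forward 1.7 m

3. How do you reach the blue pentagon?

forward 8.6 m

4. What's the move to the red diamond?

turn left 91°, forward 4.6 m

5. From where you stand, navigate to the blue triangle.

turn right 133°, forward 1.3 m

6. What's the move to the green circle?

turn right 85°, forward 10.3 m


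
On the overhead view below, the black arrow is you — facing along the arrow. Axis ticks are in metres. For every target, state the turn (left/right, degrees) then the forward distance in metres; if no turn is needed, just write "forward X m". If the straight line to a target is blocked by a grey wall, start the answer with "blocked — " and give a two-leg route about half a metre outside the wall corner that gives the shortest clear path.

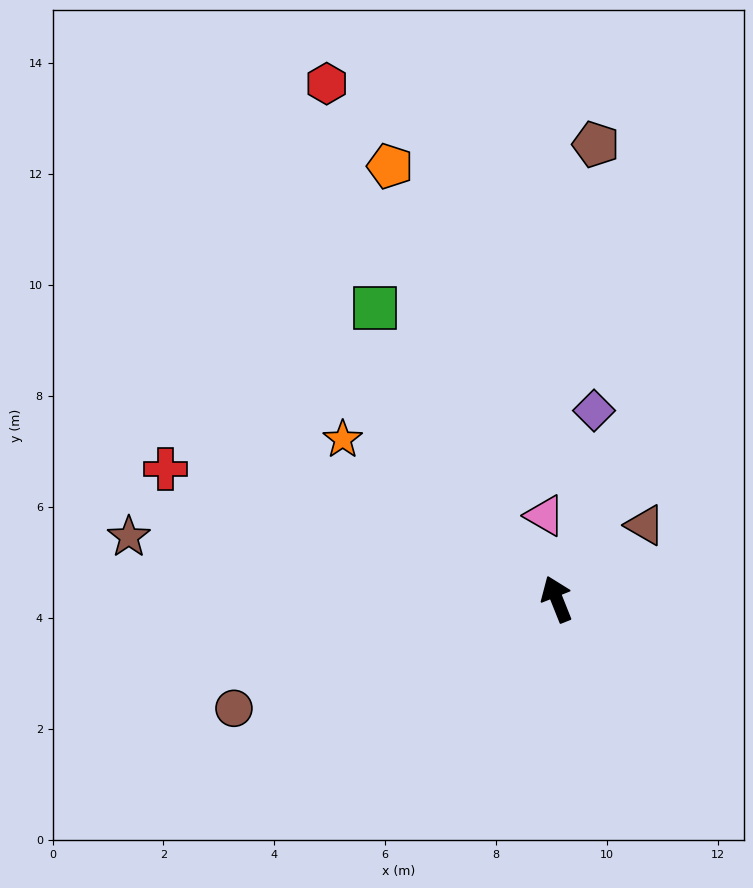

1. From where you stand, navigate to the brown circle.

turn left 87°, forward 6.1 m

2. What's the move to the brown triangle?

turn right 72°, forward 2.1 m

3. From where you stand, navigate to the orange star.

turn left 32°, forward 4.8 m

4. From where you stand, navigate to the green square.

turn left 10°, forward 6.2 m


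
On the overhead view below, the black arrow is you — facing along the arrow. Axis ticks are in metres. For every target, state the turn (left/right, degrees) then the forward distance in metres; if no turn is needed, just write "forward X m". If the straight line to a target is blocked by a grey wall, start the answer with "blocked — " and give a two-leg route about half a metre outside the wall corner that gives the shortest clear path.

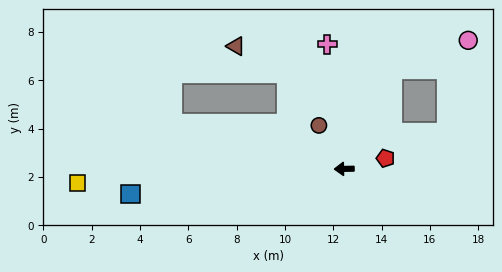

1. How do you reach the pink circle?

blocked — turn right 117°, forward 4.6 m, then turn right 44°, forward 3.4 m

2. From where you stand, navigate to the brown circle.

turn right 61°, forward 2.1 m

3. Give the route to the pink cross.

turn right 83°, forward 5.2 m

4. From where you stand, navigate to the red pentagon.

turn right 167°, forward 1.8 m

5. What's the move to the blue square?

turn left 6°, forward 8.9 m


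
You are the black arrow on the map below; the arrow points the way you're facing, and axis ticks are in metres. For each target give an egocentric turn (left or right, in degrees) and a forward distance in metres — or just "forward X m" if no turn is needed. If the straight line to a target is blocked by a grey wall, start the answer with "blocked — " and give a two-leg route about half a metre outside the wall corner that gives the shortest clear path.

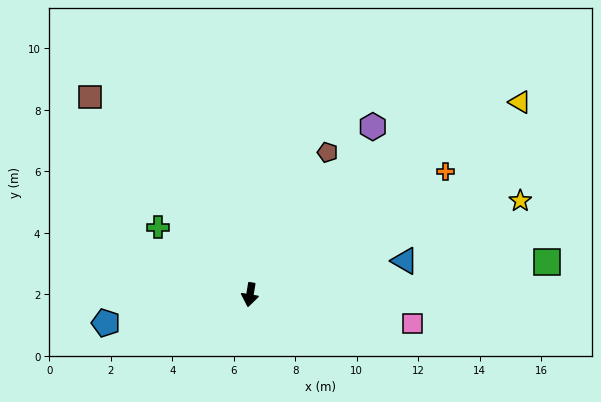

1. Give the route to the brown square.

turn right 132°, forward 8.3 m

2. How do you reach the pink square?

turn left 90°, forward 5.4 m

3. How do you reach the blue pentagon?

turn right 69°, forward 4.8 m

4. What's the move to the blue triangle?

turn left 112°, forward 5.2 m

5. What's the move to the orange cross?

turn left 132°, forward 7.5 m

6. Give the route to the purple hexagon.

turn left 153°, forward 6.8 m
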